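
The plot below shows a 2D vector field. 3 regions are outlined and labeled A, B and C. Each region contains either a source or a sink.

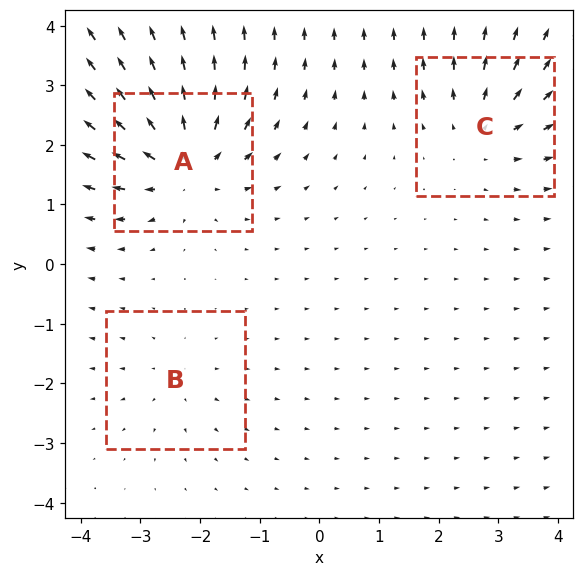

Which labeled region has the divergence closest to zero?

B

Divergence at each region's feature centre — A: about +6, B: about +2, C: about +4. Region B is closest to zero.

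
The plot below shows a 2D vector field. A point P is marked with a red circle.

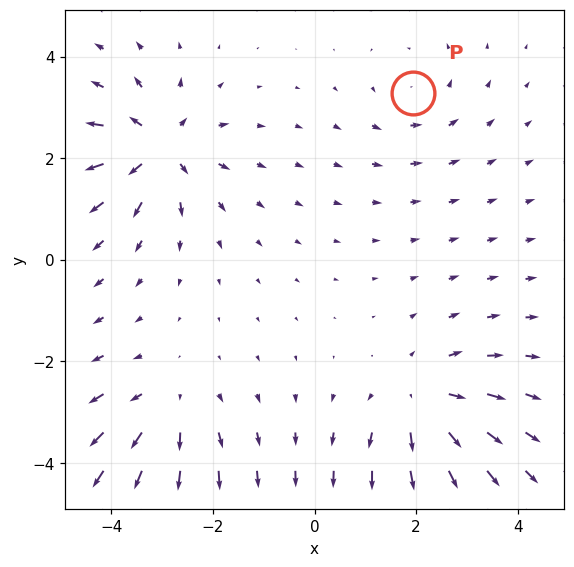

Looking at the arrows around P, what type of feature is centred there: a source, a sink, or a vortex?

At P (1.9, 3.3) the arrows circulate counterclockwise. Divergence ≈0, curl about +3 — near-zero divergence with nonzero curl is a vortex.

vortex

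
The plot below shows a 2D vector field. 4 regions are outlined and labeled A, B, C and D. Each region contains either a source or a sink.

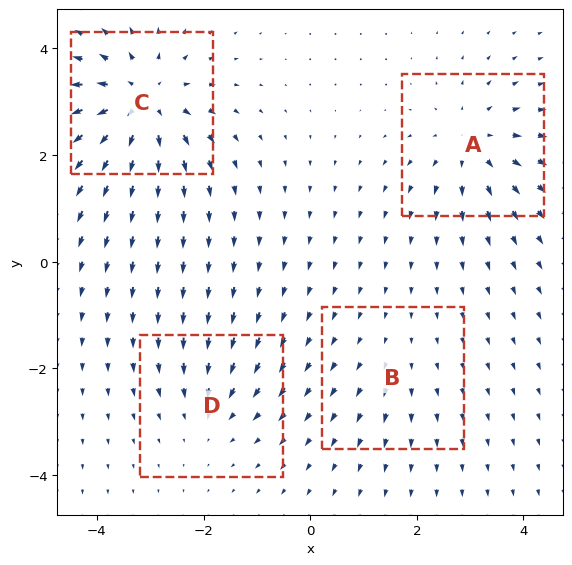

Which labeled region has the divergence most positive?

C

Divergence at each region's feature centre — A: about +5, B: about +2, C: about +8, D: about -3. Region C is most positive.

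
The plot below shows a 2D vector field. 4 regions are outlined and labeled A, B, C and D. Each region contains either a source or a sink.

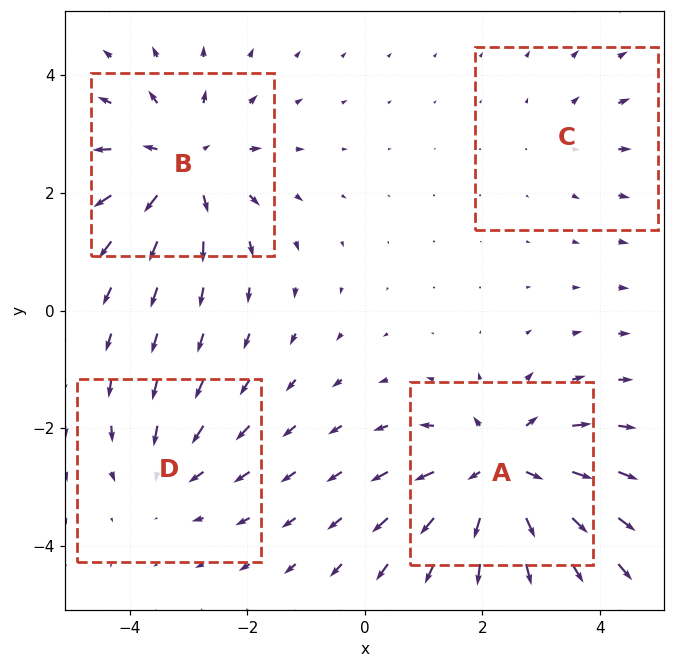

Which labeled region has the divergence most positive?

Divergence at each region's feature centre — A: about +6, B: about +5, C: about +2, D: about -3. Region A is most positive.

A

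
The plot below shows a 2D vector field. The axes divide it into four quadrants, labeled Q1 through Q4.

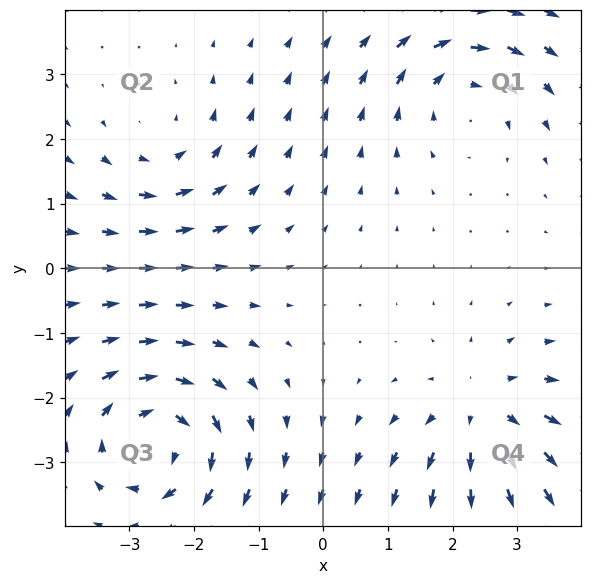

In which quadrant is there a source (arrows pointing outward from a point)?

Q4

The source sits at approximately (2.5, -2.2), which lies in quadrant Q4. The divergence there is about +4, positive as expected for a source.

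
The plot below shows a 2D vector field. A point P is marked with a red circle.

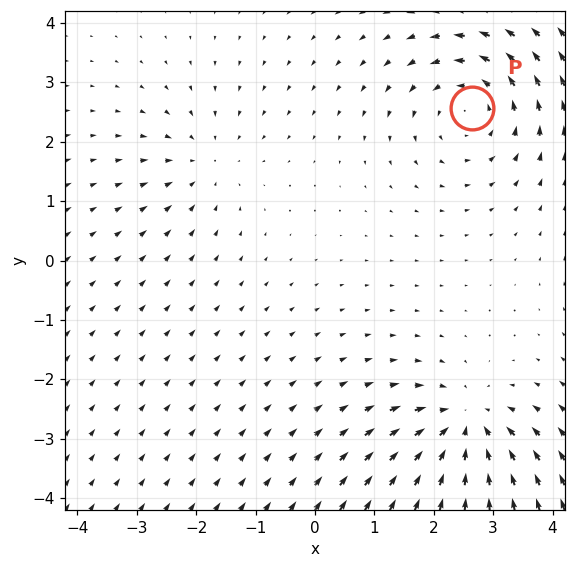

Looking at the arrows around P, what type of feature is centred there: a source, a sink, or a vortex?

vortex

At P (2.6, 2.6) the arrows circulate counterclockwise. Divergence ≈0, curl about +4 — near-zero divergence with nonzero curl is a vortex.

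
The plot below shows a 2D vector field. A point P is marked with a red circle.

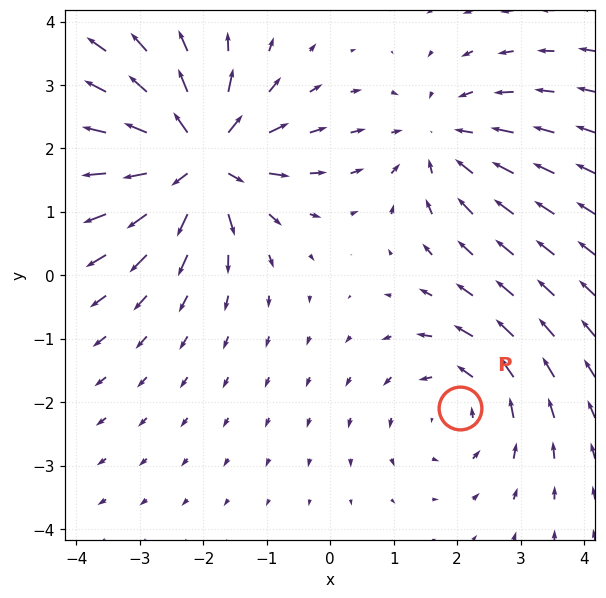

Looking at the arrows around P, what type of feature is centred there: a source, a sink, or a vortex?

At P (2.0, -2.1) the arrows circulate counterclockwise. Divergence ≈0, curl about +3 — near-zero divergence with nonzero curl is a vortex.

vortex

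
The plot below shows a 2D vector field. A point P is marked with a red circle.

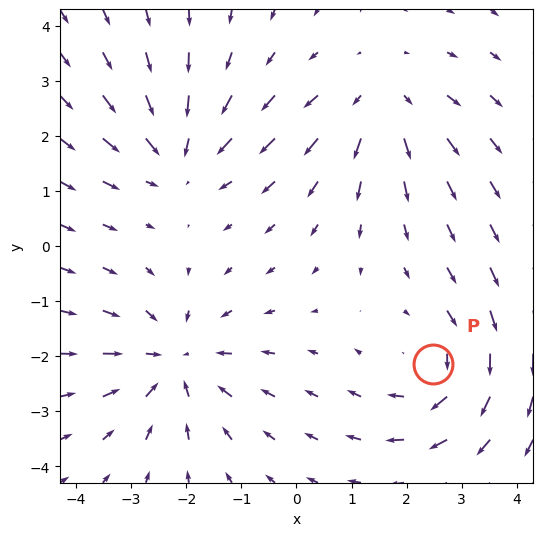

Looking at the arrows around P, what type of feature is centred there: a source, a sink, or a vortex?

vortex

At P (2.5, -2.1) the arrows circulate clockwise. Divergence ≈0, curl about -3 — near-zero divergence with nonzero curl is a vortex.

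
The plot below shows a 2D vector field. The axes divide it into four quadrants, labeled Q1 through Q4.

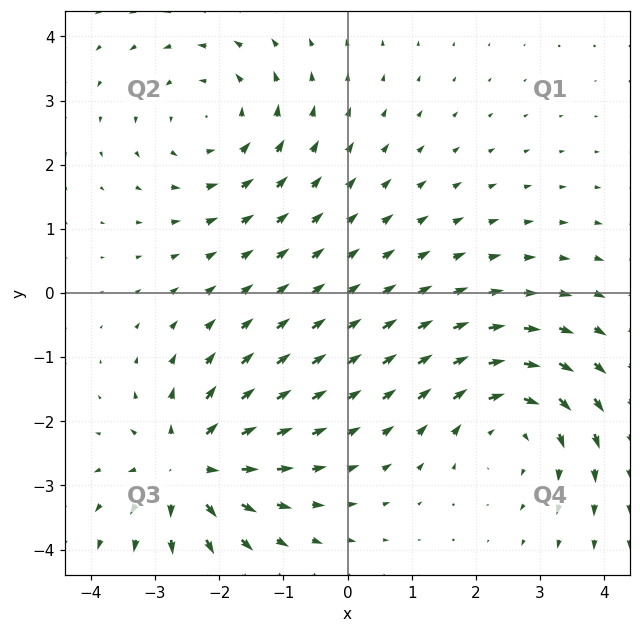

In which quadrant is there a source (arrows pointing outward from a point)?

The source sits at approximately (-2.5, -2.7), which lies in quadrant Q3. The divergence there is about +5, positive as expected for a source.

Q3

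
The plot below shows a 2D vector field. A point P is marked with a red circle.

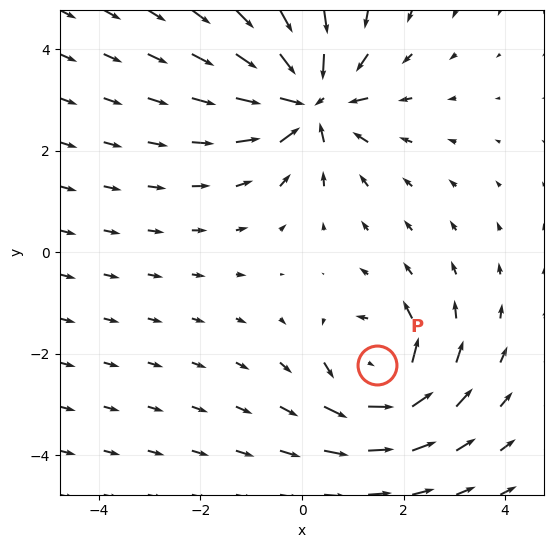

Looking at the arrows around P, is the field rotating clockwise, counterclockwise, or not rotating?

counterclockwise

Near P at (1.5, -2.2) the arrows circulate counterclockwise. The curl (z-component) there is about +5; positive curl means counterclockwise rotation.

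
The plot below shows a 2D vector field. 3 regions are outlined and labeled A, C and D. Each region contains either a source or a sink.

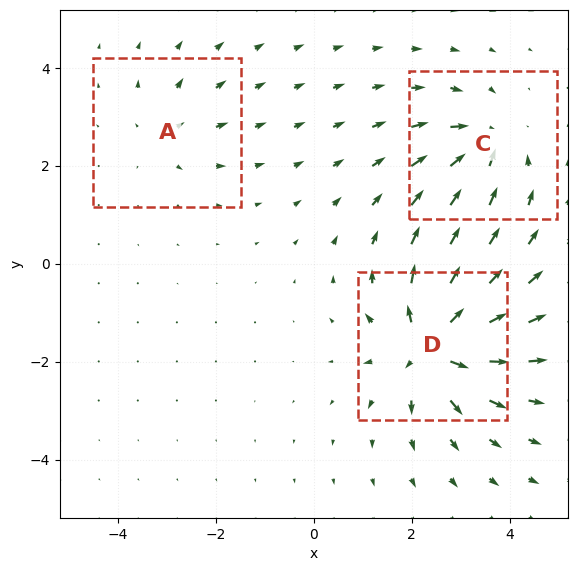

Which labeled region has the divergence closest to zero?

Divergence at each region's feature centre — A: about +2, C: about -4, D: about +6. Region A is closest to zero.

A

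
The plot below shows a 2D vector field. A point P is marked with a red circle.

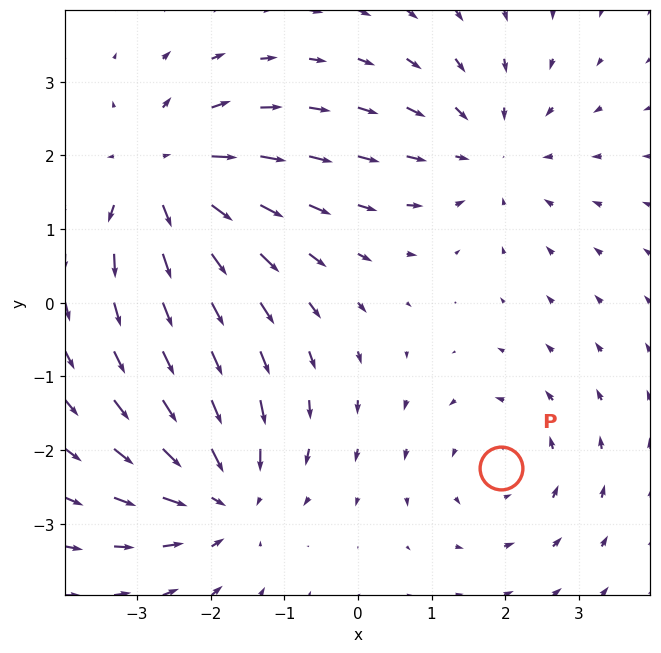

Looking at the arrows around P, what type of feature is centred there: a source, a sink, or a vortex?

vortex

At P (1.9, -2.3) the arrows circulate counterclockwise. Divergence ≈0, curl about +3 — near-zero divergence with nonzero curl is a vortex.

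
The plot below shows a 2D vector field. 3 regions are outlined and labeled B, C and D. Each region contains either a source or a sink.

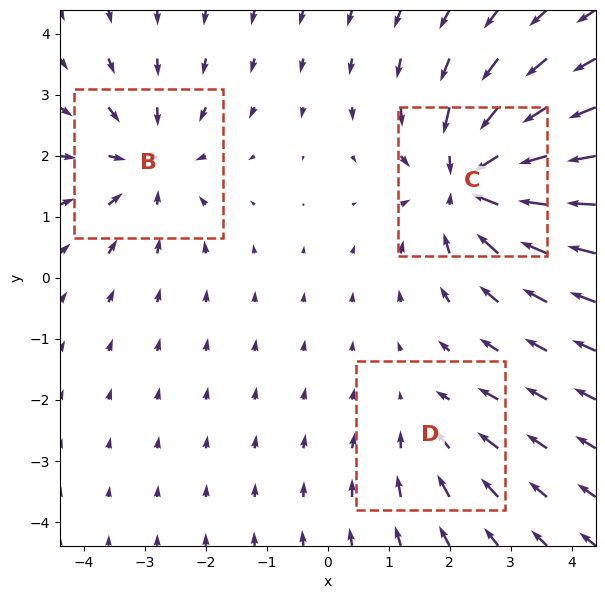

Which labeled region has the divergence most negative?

C

Divergence at each region's feature centre — B: about -3, C: about -5, D: about -2. Region C is most negative.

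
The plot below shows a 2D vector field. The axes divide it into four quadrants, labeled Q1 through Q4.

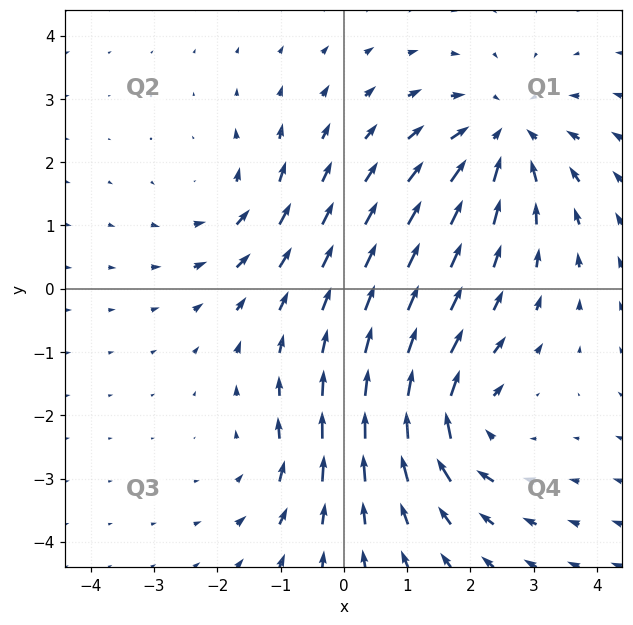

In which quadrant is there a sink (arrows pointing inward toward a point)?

Q1

The sink sits at approximately (2.6, 2.4), which lies in quadrant Q1. The divergence there is about -4, negative as expected for a sink.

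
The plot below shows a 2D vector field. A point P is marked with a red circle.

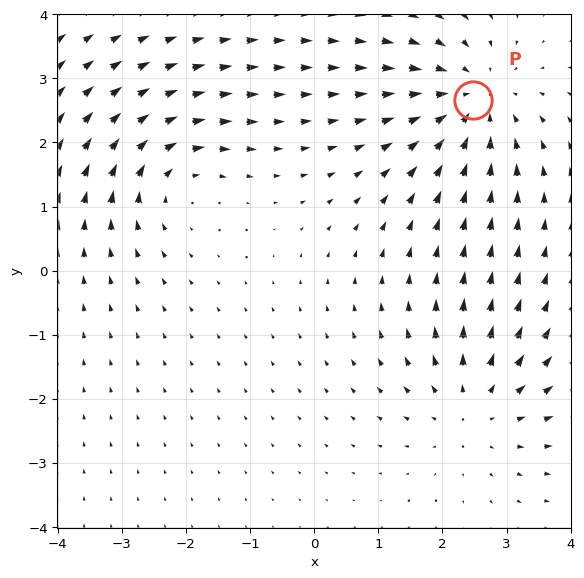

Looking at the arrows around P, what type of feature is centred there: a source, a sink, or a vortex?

sink

At P (2.5, 2.7) the arrows converge inward. Divergence about -4, curl ≈0 — negative divergence with near-zero curl is a sink.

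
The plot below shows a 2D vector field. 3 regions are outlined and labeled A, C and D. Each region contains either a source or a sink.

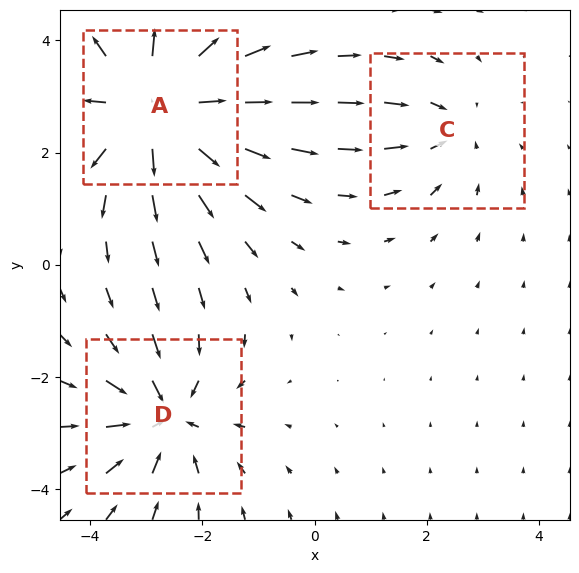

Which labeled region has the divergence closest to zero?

Divergence at each region's feature centre — A: about +5, C: about -2, D: about -3. Region C is closest to zero.

C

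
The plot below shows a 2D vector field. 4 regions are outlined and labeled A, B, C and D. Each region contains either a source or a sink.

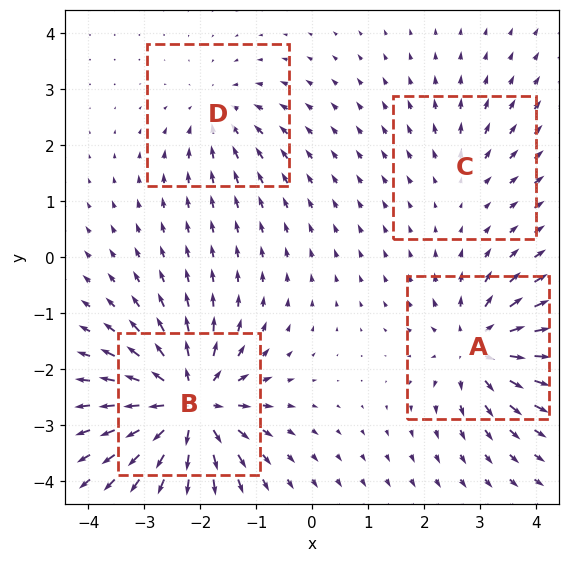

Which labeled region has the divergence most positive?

Divergence at each region's feature centre — A: about +6, B: about +9, C: about +3, D: about -4. Region B is most positive.

B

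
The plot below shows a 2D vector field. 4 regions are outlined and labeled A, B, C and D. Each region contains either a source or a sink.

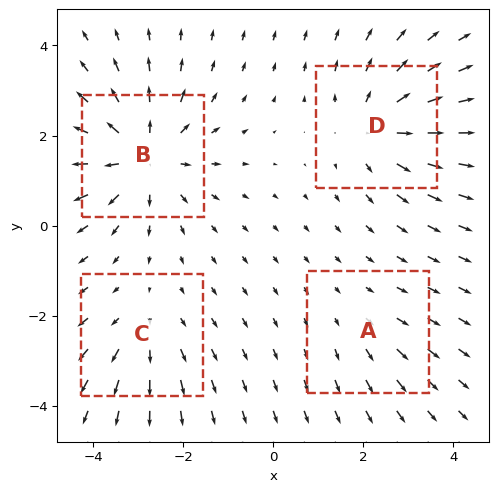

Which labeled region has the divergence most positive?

Divergence at each region's feature centre — A: about +2, B: about +6, C: about +3, D: about +5. Region B is most positive.

B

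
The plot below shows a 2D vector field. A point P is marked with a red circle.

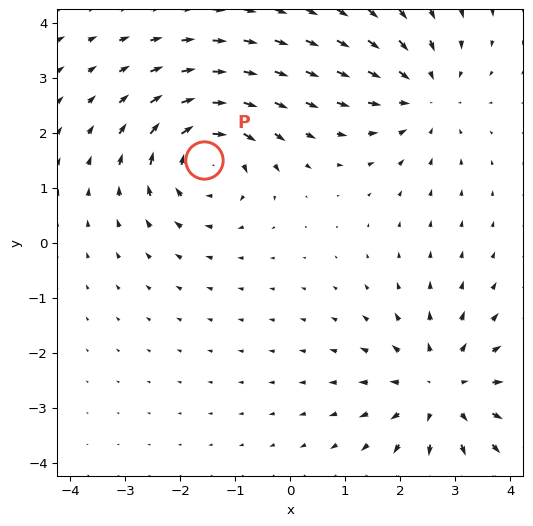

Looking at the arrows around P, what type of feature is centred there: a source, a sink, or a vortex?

vortex

At P (-1.6, 1.5) the arrows circulate clockwise. Divergence ≈0, curl about -5 — near-zero divergence with nonzero curl is a vortex.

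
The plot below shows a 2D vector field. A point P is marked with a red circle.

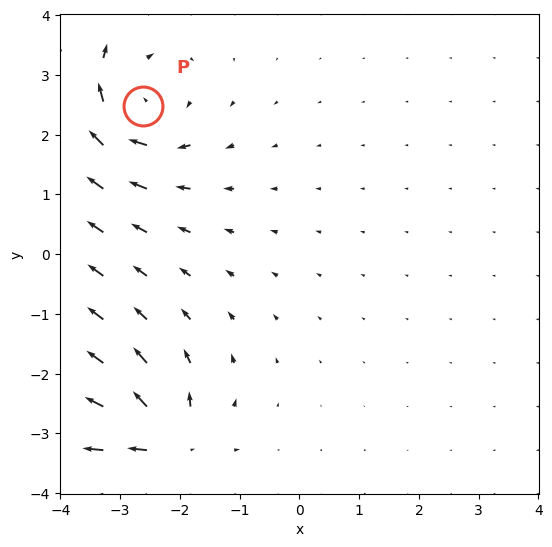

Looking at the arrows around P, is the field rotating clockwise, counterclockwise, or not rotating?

clockwise

Near P at (-2.6, 2.5) the arrows circulate clockwise. The curl (z-component) there is about -4; negative curl means clockwise rotation.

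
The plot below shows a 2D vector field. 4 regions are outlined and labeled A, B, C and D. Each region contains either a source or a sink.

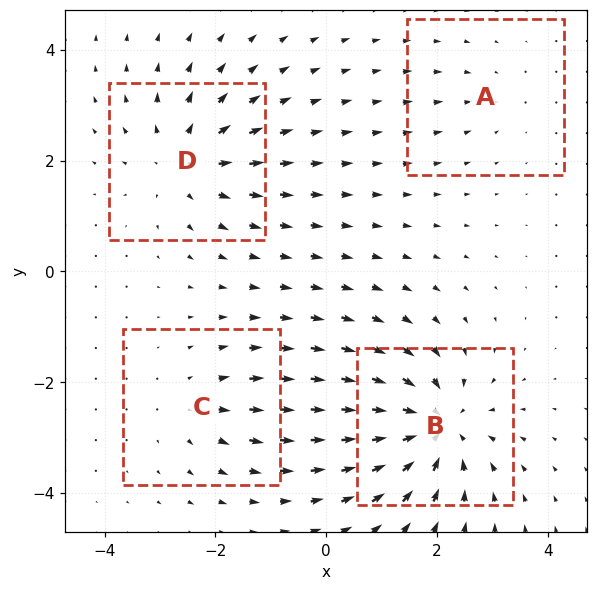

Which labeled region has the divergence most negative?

B

Divergence at each region's feature centre — A: about -2, B: about -7, C: about +3, D: about +5. Region B is most negative.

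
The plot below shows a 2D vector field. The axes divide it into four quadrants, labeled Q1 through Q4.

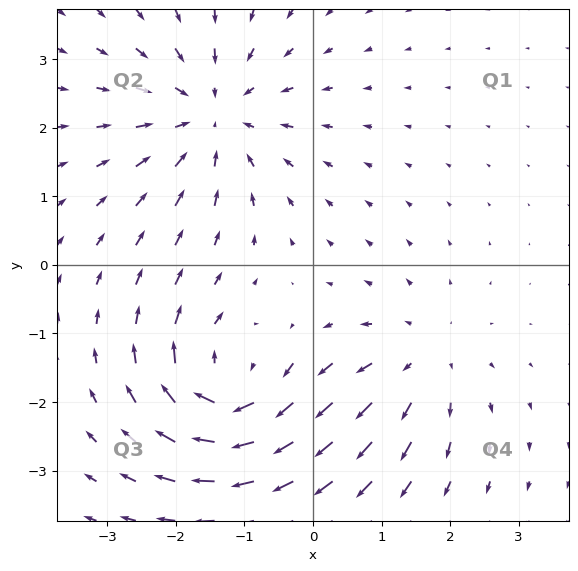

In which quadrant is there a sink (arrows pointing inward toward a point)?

Q2

The sink sits at approximately (-1.5, 2.2), which lies in quadrant Q2. The divergence there is about -4, negative as expected for a sink.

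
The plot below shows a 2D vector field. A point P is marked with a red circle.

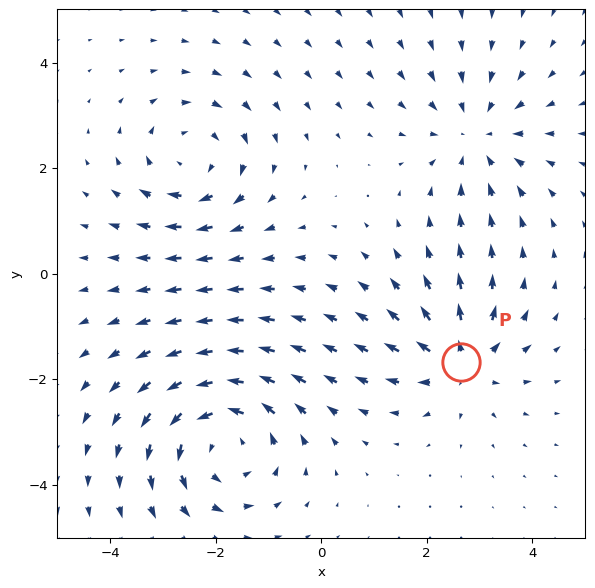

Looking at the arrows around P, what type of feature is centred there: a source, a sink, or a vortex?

source

At P (2.7, -1.7) the arrows spread outward. Divergence about +4, curl ≈0 — positive divergence with near-zero curl is a source.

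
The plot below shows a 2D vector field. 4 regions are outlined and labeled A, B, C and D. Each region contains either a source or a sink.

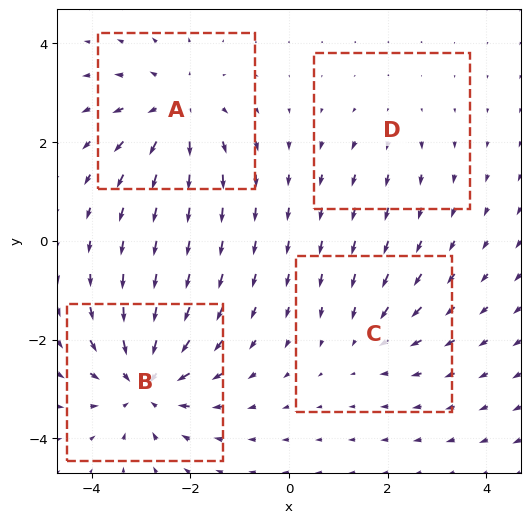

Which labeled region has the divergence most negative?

B

Divergence at each region's feature centre — A: about +5, B: about -6, C: about -3, D: about +2. Region B is most negative.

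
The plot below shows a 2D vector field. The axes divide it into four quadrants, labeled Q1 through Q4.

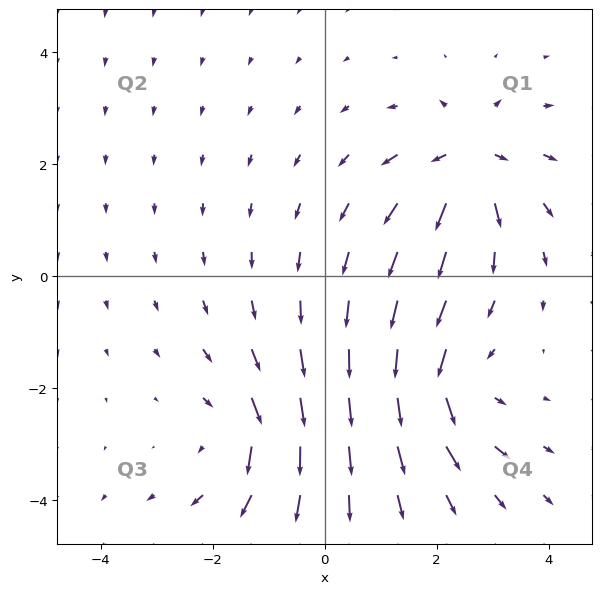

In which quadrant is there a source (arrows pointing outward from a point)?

The source sits at approximately (2.6, 2.1), which lies in quadrant Q1. The divergence there is about +6, positive as expected for a source.

Q1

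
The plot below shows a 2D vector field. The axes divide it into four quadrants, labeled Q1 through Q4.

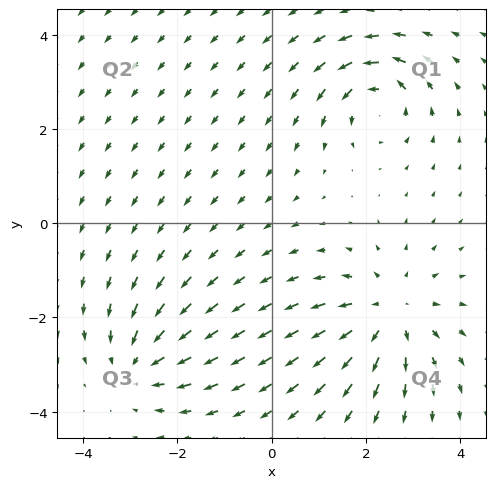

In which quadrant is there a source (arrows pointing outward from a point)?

The source sits at approximately (2.5, -1.9), which lies in quadrant Q4. The divergence there is about +4, positive as expected for a source.

Q4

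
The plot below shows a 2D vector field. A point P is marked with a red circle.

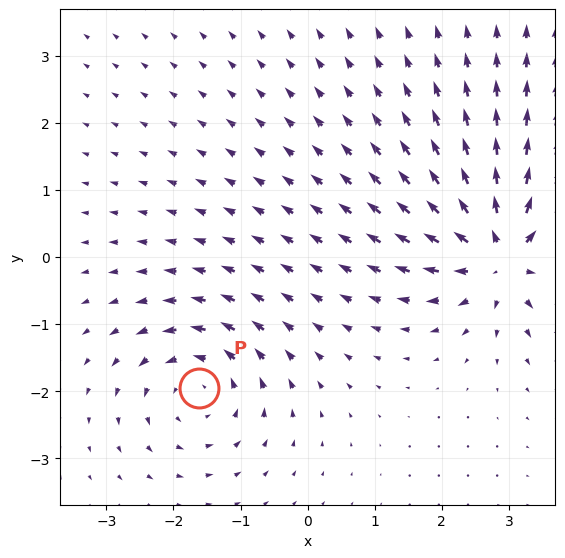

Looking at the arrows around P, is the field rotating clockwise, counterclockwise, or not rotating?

Near P at (-1.6, -2.0) the arrows circulate counterclockwise. The curl (z-component) there is about +4; positive curl means counterclockwise rotation.

counterclockwise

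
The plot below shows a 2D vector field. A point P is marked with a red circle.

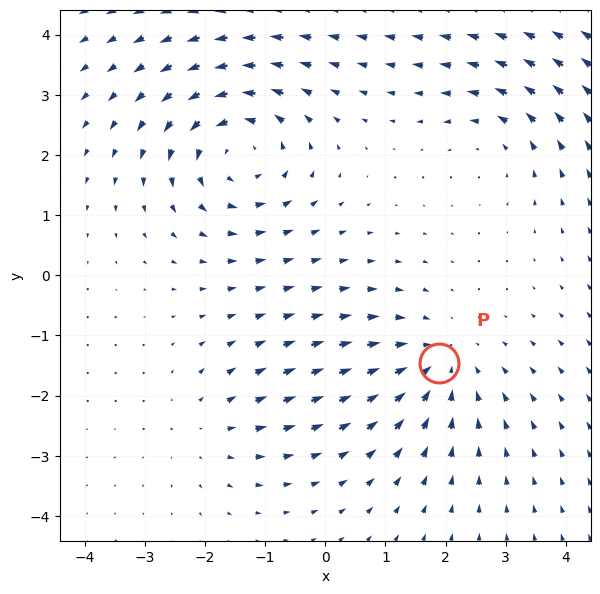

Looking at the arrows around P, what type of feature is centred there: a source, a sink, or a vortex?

sink

At P (1.9, -1.5) the arrows converge inward. Divergence about -3, curl ≈0 — negative divergence with near-zero curl is a sink.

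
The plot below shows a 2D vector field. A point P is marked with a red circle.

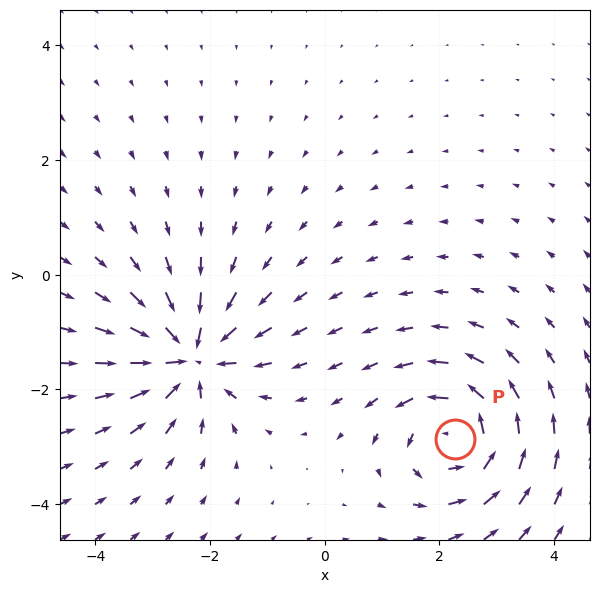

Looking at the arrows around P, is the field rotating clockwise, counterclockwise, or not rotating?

counterclockwise

Near P at (2.3, -2.9) the arrows circulate counterclockwise. The curl (z-component) there is about +5; positive curl means counterclockwise rotation.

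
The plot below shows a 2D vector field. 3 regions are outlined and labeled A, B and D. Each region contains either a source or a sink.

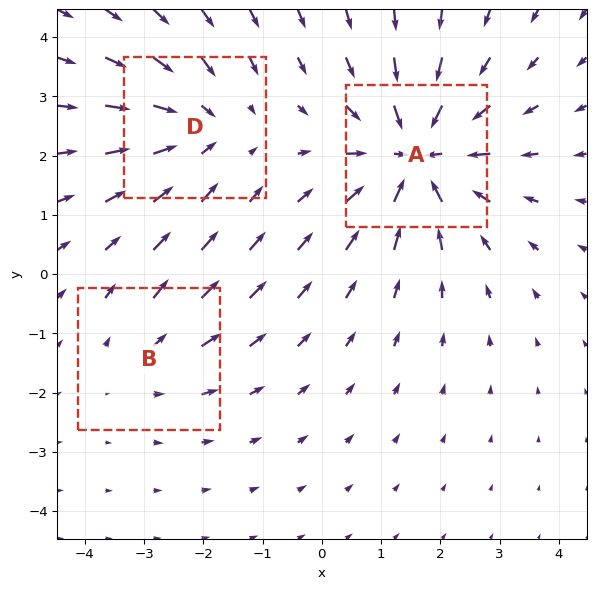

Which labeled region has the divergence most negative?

A

Divergence at each region's feature centre — A: about -5, B: about +2, D: about -3. Region A is most negative.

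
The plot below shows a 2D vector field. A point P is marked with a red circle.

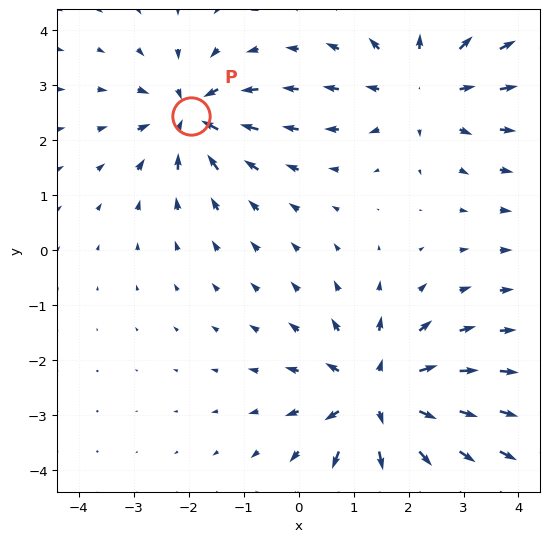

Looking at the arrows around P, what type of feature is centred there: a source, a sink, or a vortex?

sink

At P (-2.0, 2.4) the arrows converge inward. Divergence about -4, curl ≈0 — negative divergence with near-zero curl is a sink.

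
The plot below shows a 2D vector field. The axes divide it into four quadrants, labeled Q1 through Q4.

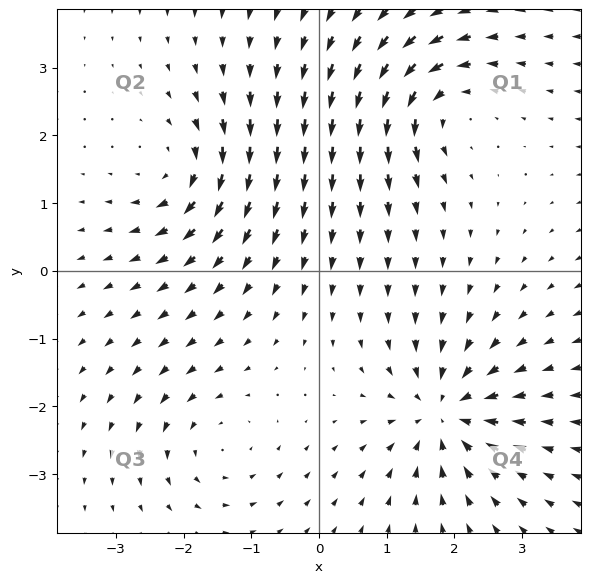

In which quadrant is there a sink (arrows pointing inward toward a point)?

Q4

The sink sits at approximately (1.9, -2.1), which lies in quadrant Q4. The divergence there is about -6, negative as expected for a sink.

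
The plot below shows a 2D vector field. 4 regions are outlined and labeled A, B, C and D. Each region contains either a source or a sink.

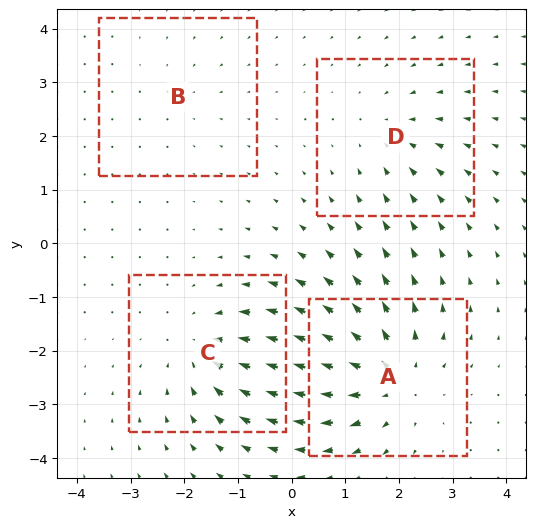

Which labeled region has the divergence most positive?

Divergence at each region's feature centre — A: about +6, B: about -2, C: about -4, D: about -3. Region A is most positive.

A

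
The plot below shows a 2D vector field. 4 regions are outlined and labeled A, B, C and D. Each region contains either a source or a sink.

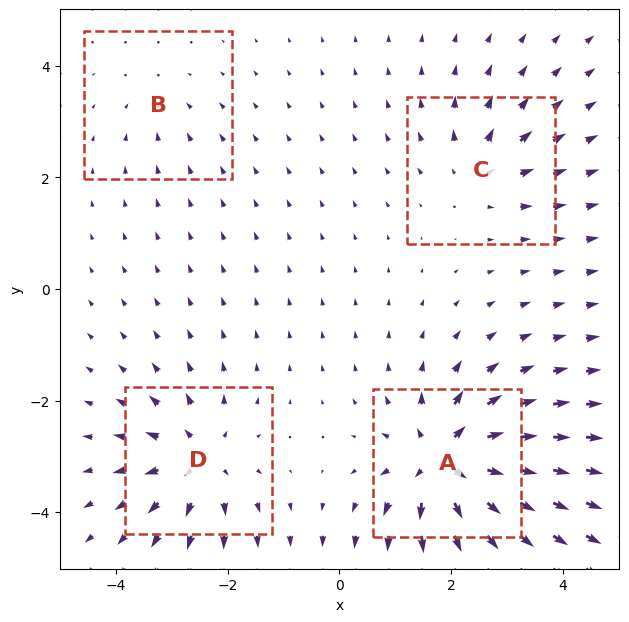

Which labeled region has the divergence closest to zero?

B

Divergence at each region's feature centre — A: about +9, B: about -2, C: about +4, D: about +6. Region B is closest to zero.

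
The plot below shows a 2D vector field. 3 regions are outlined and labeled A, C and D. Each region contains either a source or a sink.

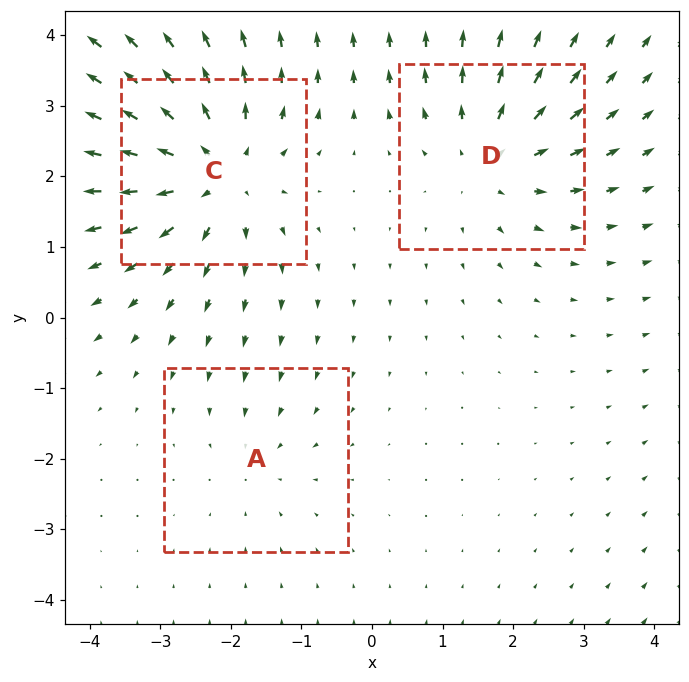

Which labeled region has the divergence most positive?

C

Divergence at each region's feature centre — A: about -2, C: about +5, D: about +3. Region C is most positive.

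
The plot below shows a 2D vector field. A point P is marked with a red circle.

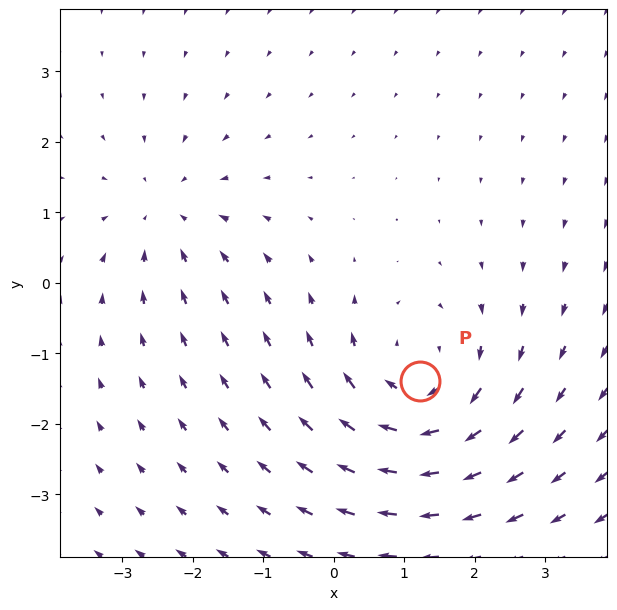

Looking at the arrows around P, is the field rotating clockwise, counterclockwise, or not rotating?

Near P at (1.2, -1.4) the arrows circulate clockwise. The curl (z-component) there is about -4; negative curl means clockwise rotation.

clockwise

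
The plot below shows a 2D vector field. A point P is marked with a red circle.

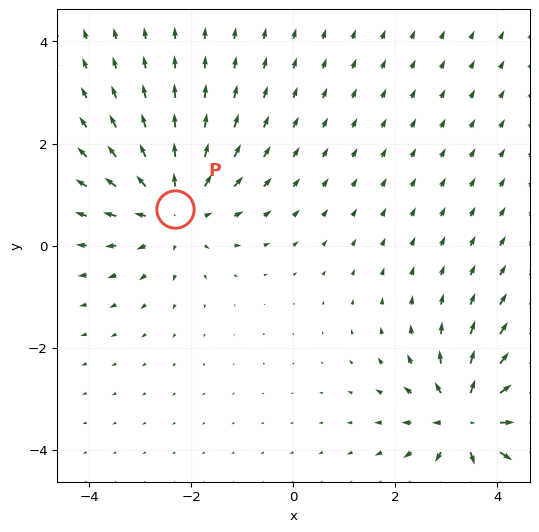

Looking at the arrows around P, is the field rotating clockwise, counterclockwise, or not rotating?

Near P at (-2.3, 0.7) the arrows show no circulation. The curl there is ≈0.

not rotating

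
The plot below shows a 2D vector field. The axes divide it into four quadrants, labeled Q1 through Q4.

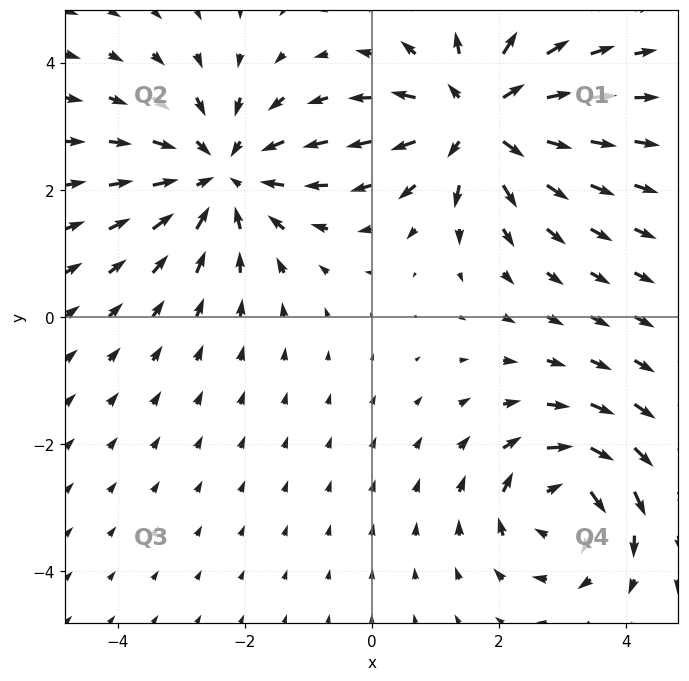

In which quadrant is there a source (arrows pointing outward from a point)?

The source sits at approximately (1.7, 3.1), which lies in quadrant Q1. The divergence there is about +5, positive as expected for a source.

Q1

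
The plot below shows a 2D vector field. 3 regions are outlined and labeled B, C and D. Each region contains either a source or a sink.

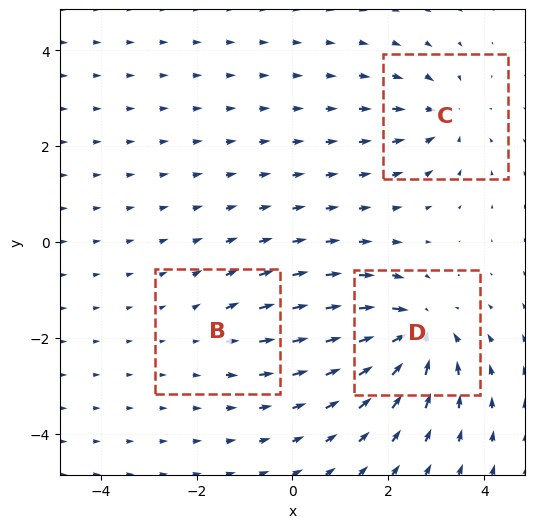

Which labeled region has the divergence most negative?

Divergence at each region's feature centre — B: about +2, C: about -4, D: about -6. Region D is most negative.

D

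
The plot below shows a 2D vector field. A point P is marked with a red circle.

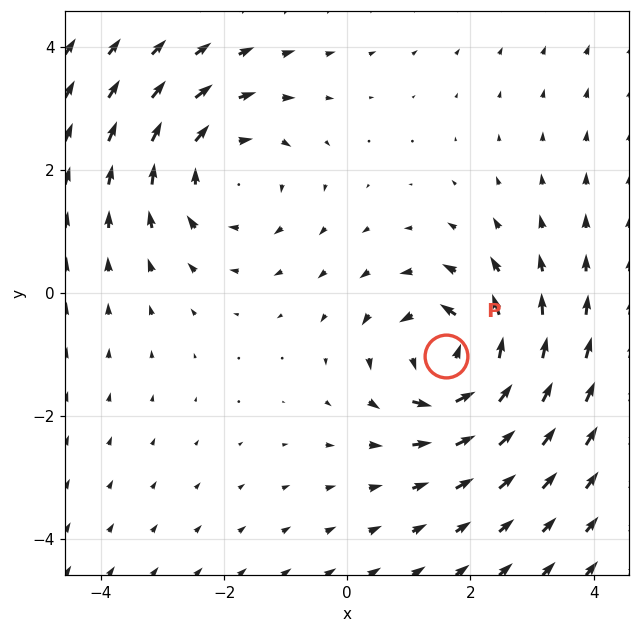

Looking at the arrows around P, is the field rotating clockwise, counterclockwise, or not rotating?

counterclockwise

Near P at (1.6, -1.0) the arrows circulate counterclockwise. The curl (z-component) there is about +4; positive curl means counterclockwise rotation.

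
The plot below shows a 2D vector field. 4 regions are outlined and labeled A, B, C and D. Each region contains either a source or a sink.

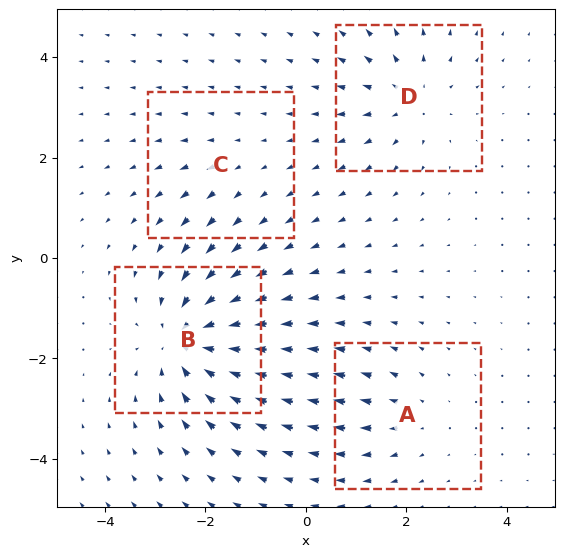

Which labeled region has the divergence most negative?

Divergence at each region's feature centre — A: about +3, B: about -7, C: about +2, D: about +4. Region B is most negative.

B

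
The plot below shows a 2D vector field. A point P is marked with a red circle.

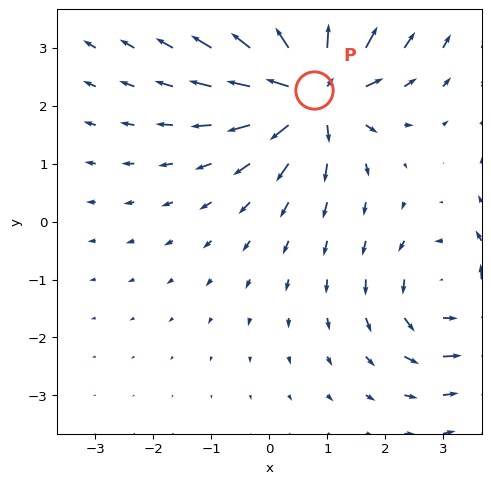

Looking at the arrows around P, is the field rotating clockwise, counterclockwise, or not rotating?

not rotating

Near P at (0.8, 2.3) the arrows show no circulation. The curl there is ≈0.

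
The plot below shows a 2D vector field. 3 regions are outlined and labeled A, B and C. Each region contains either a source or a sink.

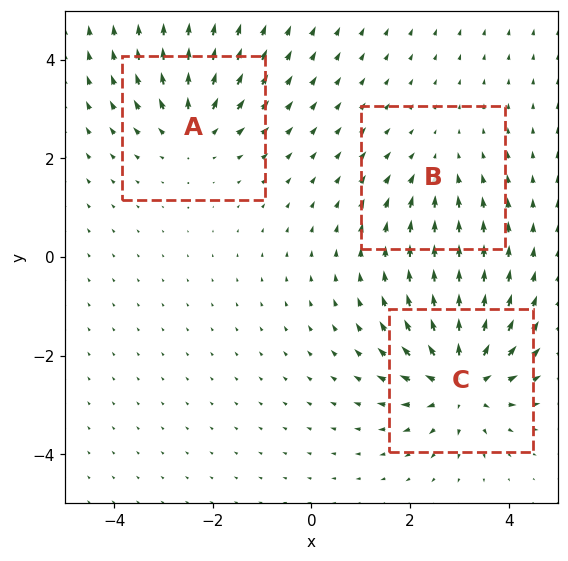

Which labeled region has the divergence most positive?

C

Divergence at each region's feature centre — A: about +4, B: about -2, C: about +6. Region C is most positive.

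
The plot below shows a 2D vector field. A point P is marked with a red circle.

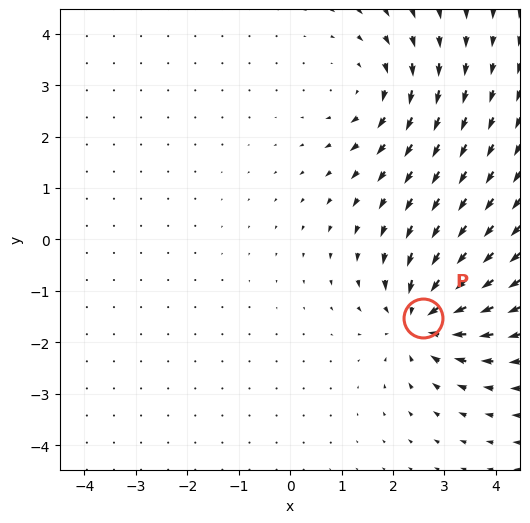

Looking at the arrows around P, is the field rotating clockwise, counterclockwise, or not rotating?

Near P at (2.6, -1.5) the arrows show no circulation. The curl there is ≈0.

not rotating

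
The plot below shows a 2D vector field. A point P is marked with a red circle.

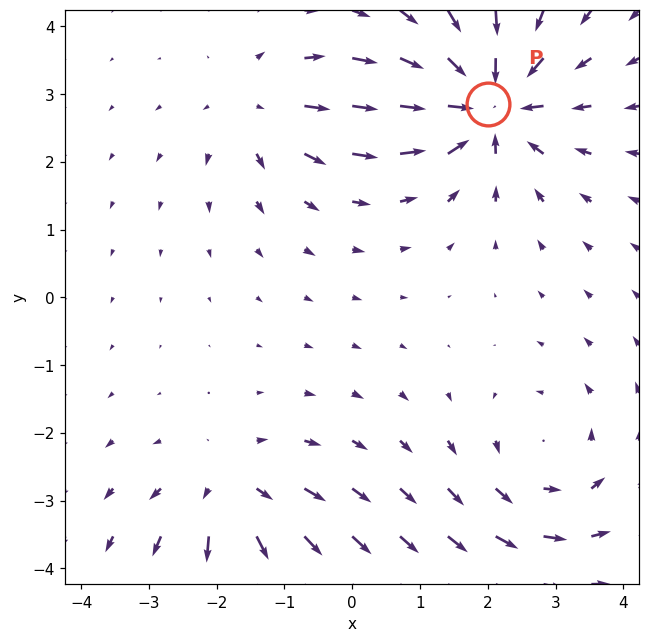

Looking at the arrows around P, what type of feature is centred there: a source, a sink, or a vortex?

At P (2.0, 2.9) the arrows converge inward. Divergence about -6, curl ≈0 — negative divergence with near-zero curl is a sink.

sink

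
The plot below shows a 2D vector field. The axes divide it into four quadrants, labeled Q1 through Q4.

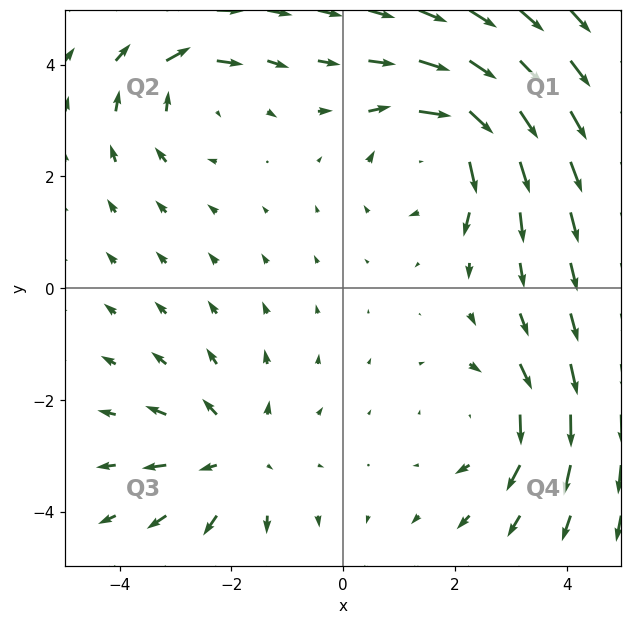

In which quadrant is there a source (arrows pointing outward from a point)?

Q3

The source sits at approximately (-1.9, -3.0), which lies in quadrant Q3. The divergence there is about +4, positive as expected for a source.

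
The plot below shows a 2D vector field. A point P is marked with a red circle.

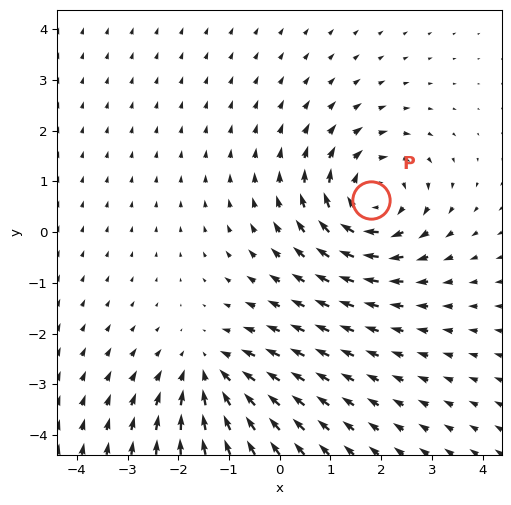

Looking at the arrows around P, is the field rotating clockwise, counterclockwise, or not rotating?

clockwise

Near P at (1.8, 0.6) the arrows circulate clockwise. The curl (z-component) there is about -5; negative curl means clockwise rotation.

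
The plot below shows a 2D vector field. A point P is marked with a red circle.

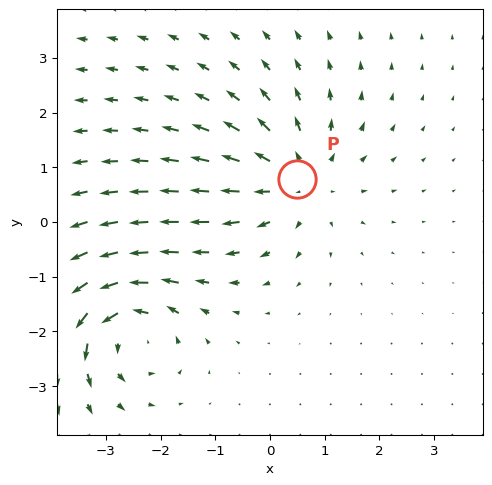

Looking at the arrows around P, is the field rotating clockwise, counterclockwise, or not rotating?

not rotating

Near P at (0.5, 0.8) the arrows show no circulation. The curl there is ≈0.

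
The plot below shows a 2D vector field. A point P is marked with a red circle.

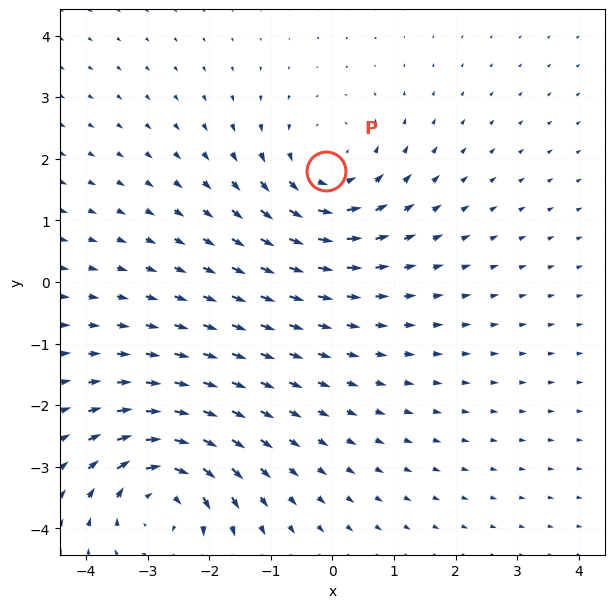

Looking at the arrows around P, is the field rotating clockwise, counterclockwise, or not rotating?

Near P at (-0.1, 1.8) the arrows circulate counterclockwise. The curl (z-component) there is about +4; positive curl means counterclockwise rotation.

counterclockwise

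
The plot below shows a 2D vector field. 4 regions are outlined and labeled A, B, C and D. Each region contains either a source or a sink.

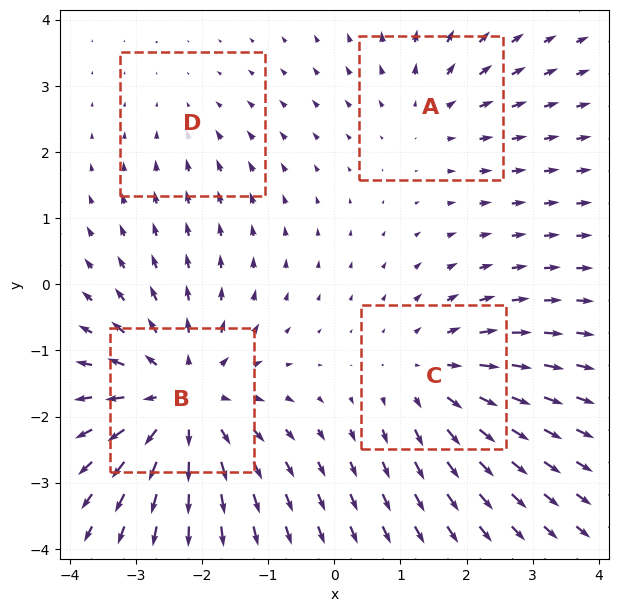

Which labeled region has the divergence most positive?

Divergence at each region's feature centre — A: about +3, B: about +6, C: about +4, D: about -2. Region B is most positive.

B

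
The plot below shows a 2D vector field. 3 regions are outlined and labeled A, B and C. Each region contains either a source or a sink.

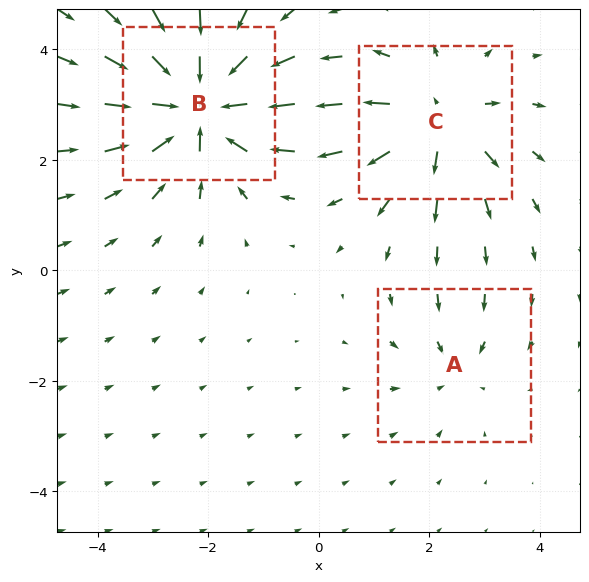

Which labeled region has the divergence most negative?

Divergence at each region's feature centre — A: about -2, B: about -5, C: about +4. Region B is most negative.

B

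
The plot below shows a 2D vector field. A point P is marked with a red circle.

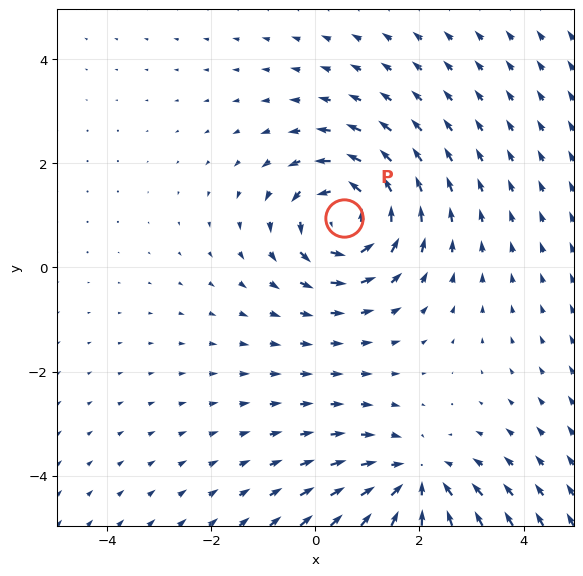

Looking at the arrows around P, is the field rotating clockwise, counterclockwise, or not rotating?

Near P at (0.5, 0.9) the arrows circulate counterclockwise. The curl (z-component) there is about +5; positive curl means counterclockwise rotation.

counterclockwise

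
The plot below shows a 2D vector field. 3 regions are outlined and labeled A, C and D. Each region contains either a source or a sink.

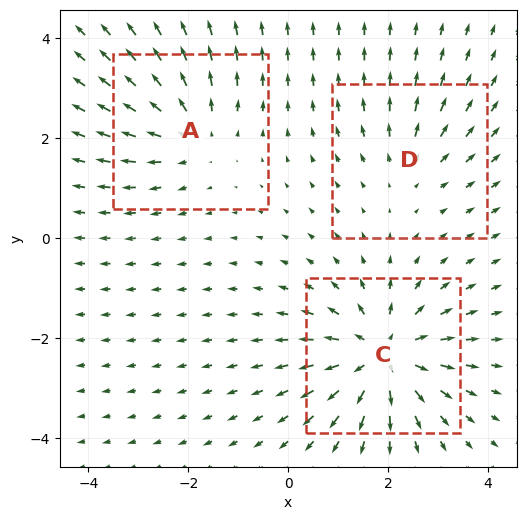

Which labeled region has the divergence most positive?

C

Divergence at each region's feature centre — A: about +3, C: about +5, D: about +2. Region C is most positive.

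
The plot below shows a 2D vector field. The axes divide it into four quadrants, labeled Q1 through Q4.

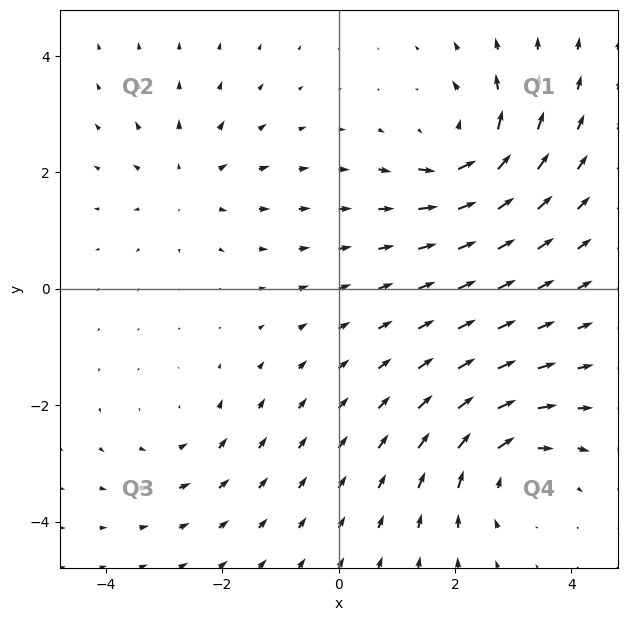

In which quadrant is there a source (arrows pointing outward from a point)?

Q2

The source sits at approximately (-2.6, 1.8), which lies in quadrant Q2. The divergence there is about +3, positive as expected for a source.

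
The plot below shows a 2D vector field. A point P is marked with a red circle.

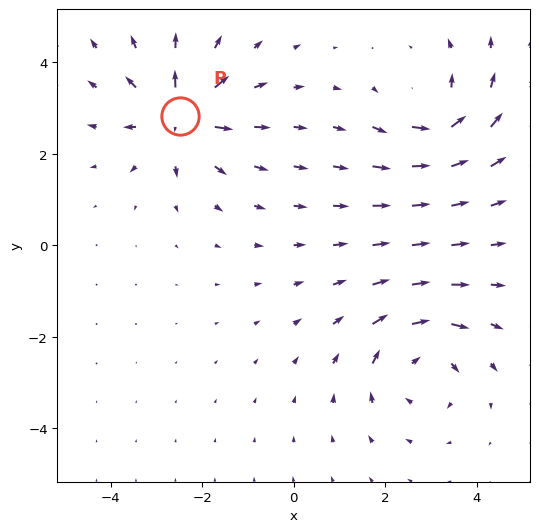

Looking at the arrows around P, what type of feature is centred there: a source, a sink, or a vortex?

source

At P (-2.5, 2.8) the arrows spread outward. Divergence about +6, curl ≈0 — positive divergence with near-zero curl is a source.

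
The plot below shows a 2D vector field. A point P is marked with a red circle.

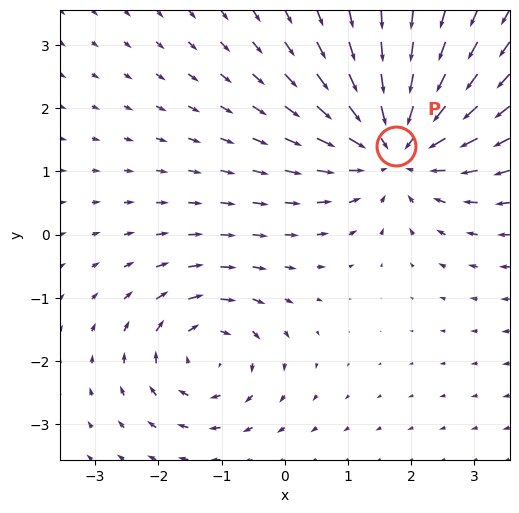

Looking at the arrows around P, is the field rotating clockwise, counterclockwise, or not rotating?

Near P at (1.8, 1.4) the arrows show no circulation. The curl there is ≈0.

not rotating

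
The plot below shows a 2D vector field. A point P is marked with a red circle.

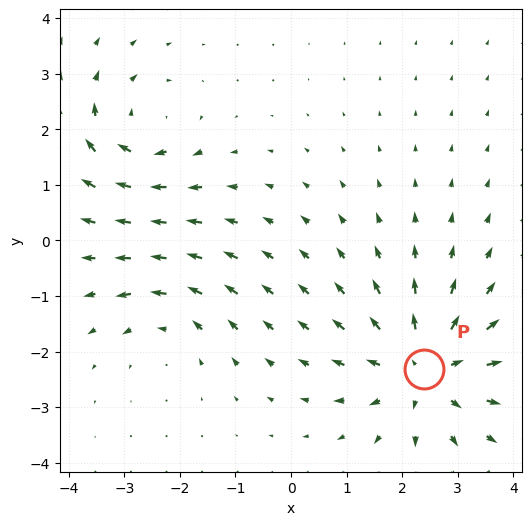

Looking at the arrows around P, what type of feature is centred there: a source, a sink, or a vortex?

source

At P (2.4, -2.3) the arrows spread outward. Divergence about +4, curl ≈0 — positive divergence with near-zero curl is a source.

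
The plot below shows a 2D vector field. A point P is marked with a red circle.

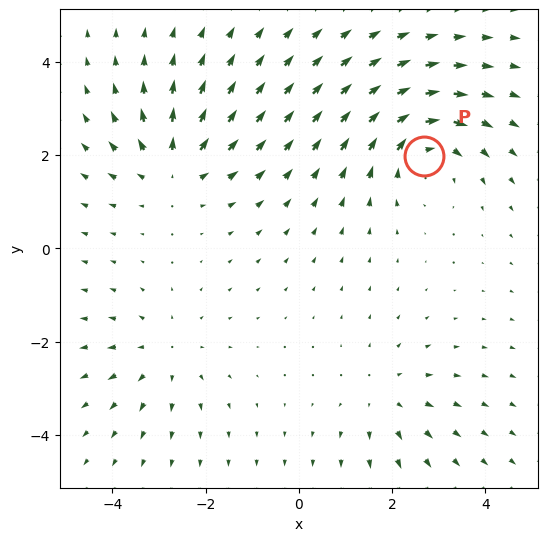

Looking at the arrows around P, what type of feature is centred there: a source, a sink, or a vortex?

At P (2.7, 2.0) the arrows circulate clockwise. Divergence ≈0, curl about -4 — near-zero divergence with nonzero curl is a vortex.

vortex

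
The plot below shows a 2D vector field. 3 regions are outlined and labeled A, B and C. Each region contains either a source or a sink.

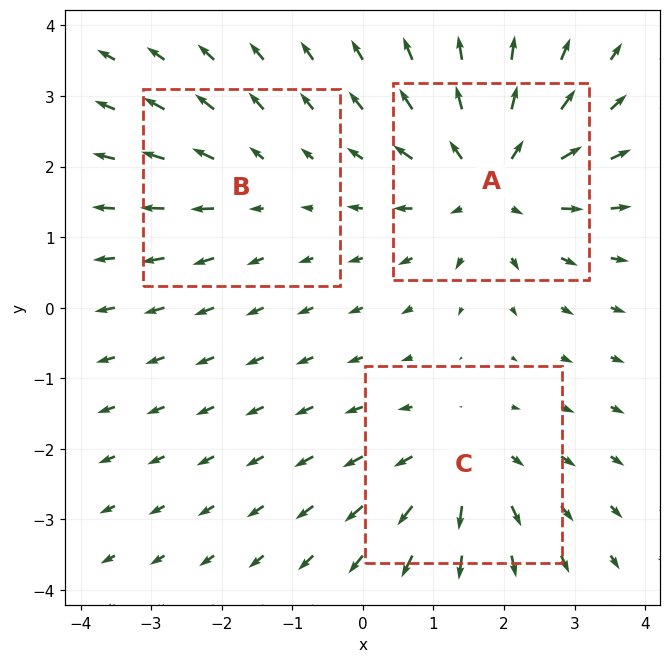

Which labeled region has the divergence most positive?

Divergence at each region's feature centre — A: about +4, B: about +2, C: about +3. Region A is most positive.

A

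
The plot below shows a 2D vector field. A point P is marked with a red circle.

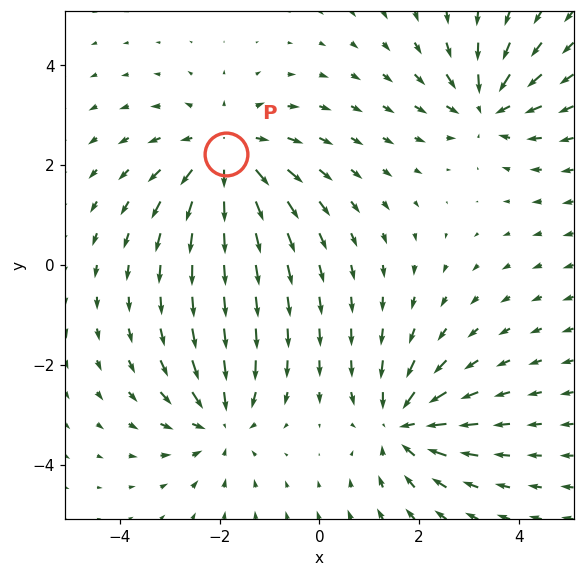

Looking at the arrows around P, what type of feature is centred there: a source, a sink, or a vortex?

At P (-1.9, 2.2) the arrows spread outward. Divergence about +4, curl ≈0 — positive divergence with near-zero curl is a source.

source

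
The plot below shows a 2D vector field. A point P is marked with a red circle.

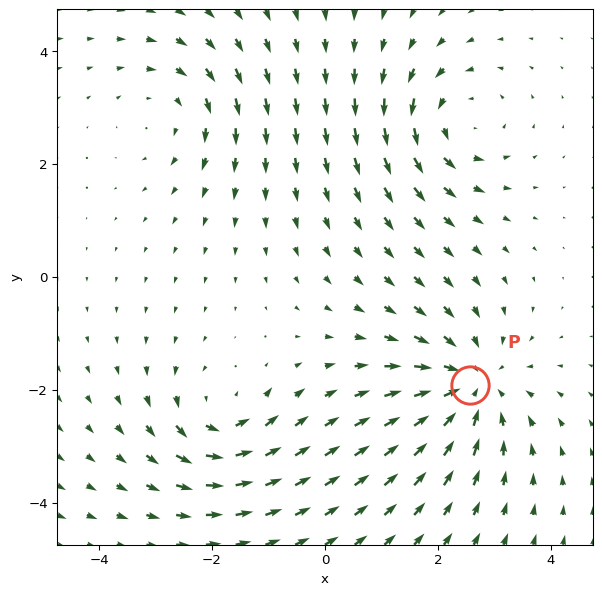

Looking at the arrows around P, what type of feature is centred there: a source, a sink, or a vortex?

sink

At P (2.6, -1.9) the arrows converge inward. Divergence about -4, curl ≈0 — negative divergence with near-zero curl is a sink.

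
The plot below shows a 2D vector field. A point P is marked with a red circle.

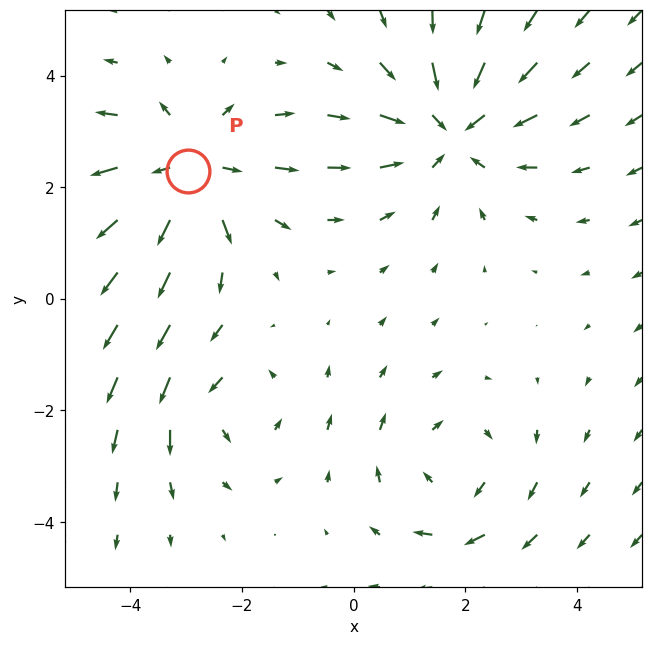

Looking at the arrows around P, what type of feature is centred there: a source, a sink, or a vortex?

source

At P (-3.0, 2.3) the arrows spread outward. Divergence about +4, curl ≈0 — positive divergence with near-zero curl is a source.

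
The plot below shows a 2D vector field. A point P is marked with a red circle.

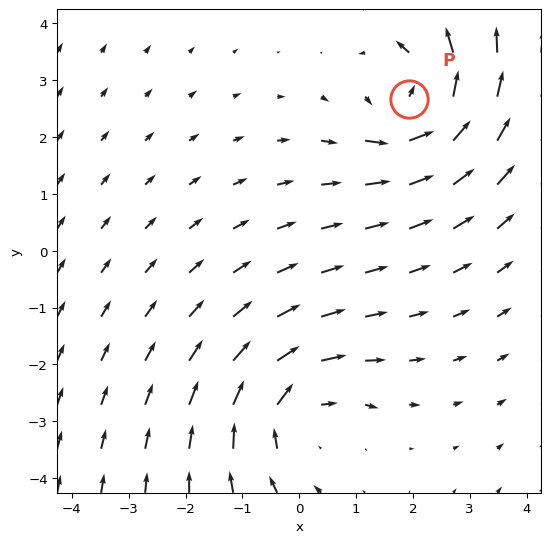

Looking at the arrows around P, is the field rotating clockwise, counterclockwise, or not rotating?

Near P at (1.9, 2.7) the arrows circulate counterclockwise. The curl (z-component) there is about +4; positive curl means counterclockwise rotation.

counterclockwise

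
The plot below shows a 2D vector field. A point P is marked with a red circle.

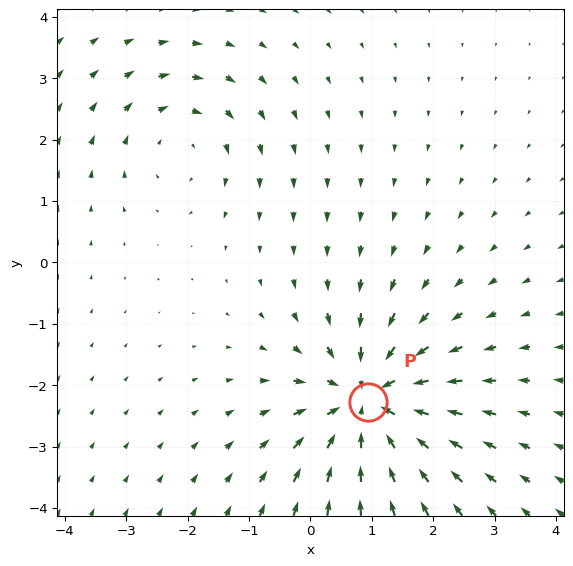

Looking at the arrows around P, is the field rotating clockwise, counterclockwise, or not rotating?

Near P at (0.9, -2.3) the arrows show no circulation. The curl there is ≈0.

not rotating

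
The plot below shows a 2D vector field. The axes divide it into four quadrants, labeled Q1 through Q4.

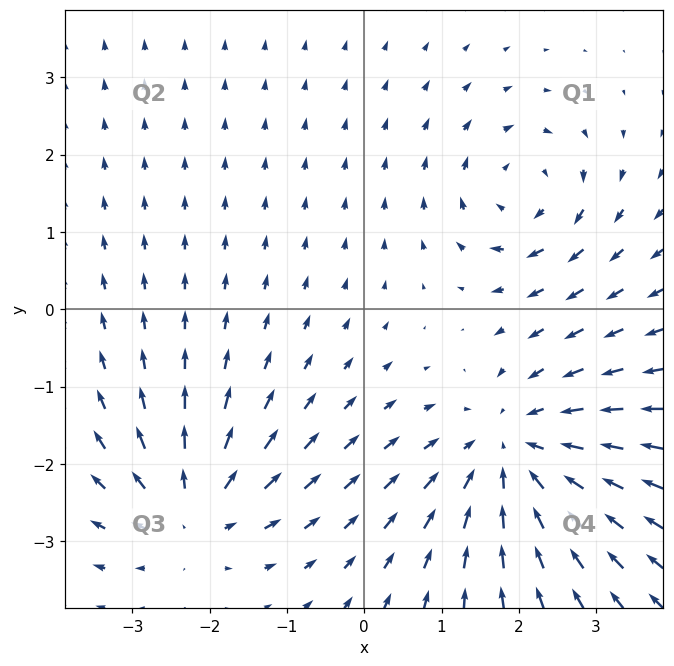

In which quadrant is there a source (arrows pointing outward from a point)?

Q3

The source sits at approximately (-2.2, -2.6), which lies in quadrant Q3. The divergence there is about +4, positive as expected for a source.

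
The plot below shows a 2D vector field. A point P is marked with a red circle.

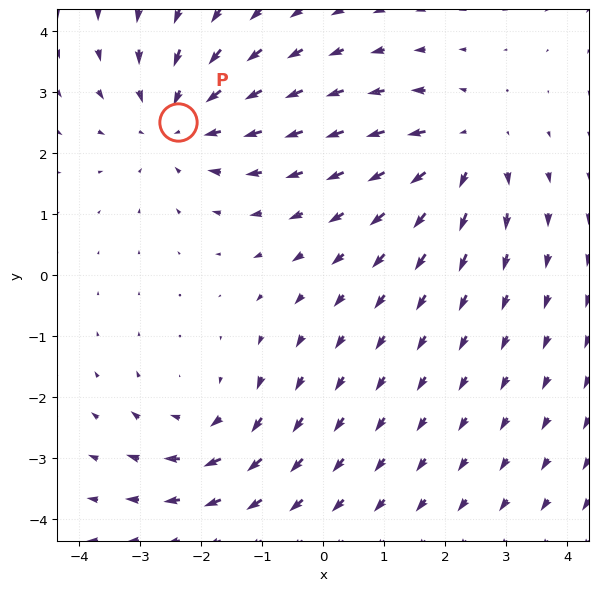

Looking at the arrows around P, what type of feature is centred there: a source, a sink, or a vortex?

At P (-2.4, 2.5) the arrows converge inward. Divergence about -3, curl ≈0 — negative divergence with near-zero curl is a sink.

sink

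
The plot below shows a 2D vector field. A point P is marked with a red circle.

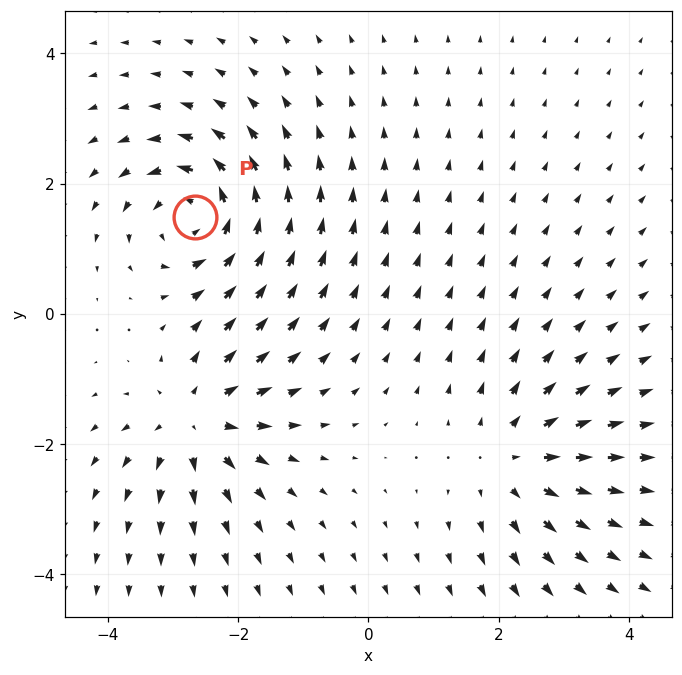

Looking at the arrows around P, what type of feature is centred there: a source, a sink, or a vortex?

vortex

At P (-2.7, 1.5) the arrows circulate counterclockwise. Divergence ≈0, curl about +6 — near-zero divergence with nonzero curl is a vortex.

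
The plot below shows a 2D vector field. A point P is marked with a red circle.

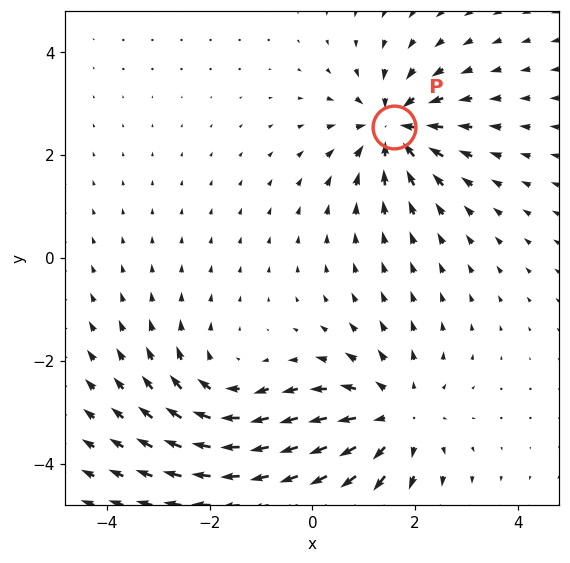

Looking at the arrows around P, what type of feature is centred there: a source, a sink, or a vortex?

sink

At P (1.6, 2.5) the arrows converge inward. Divergence about -5, curl ≈0 — negative divergence with near-zero curl is a sink.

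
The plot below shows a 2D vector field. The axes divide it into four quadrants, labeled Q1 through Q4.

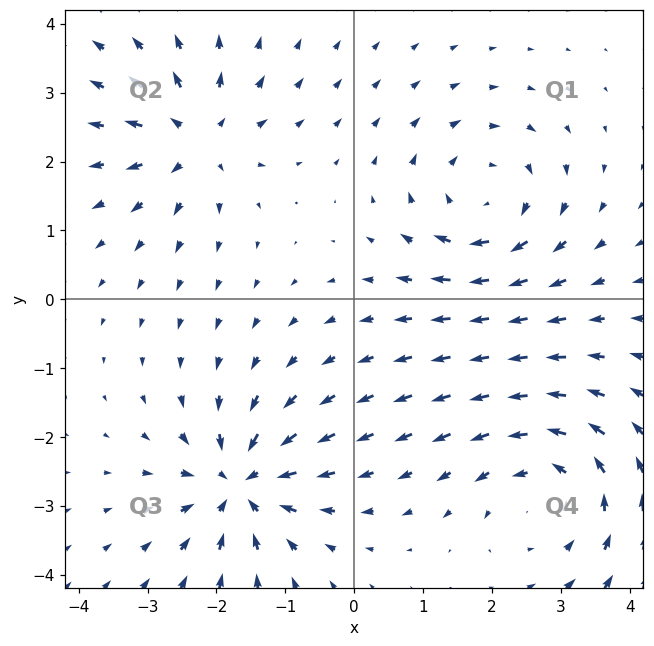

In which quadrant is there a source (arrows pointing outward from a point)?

The source sits at approximately (-2.3, 2.3), which lies in quadrant Q2. The divergence there is about +5, positive as expected for a source.

Q2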